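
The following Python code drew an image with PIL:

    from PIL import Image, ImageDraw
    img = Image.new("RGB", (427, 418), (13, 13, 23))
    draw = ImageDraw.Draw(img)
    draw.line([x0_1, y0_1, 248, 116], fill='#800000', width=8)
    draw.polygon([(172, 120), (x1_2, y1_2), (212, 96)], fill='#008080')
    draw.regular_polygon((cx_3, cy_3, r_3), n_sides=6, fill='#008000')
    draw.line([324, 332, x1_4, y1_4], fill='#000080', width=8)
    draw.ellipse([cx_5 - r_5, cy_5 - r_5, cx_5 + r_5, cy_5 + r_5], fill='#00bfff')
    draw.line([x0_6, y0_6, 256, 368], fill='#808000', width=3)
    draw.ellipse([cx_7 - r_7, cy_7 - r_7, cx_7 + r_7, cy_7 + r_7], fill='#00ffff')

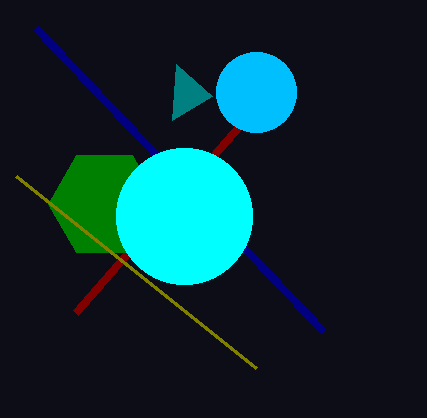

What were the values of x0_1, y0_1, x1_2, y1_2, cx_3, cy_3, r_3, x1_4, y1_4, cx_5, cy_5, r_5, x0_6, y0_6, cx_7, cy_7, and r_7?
x0_1 = 76; y0_1 = 312; x1_2 = 176; y1_2 = 64; cx_3 = 104; cy_3 = 204; r_3 = 56; x1_4 = 36; y1_4 = 28; cx_5 = 256; cy_5 = 92; r_5 = 40; x0_6 = 16; y0_6 = 176; cx_7 = 184; cy_7 = 216; r_7 = 68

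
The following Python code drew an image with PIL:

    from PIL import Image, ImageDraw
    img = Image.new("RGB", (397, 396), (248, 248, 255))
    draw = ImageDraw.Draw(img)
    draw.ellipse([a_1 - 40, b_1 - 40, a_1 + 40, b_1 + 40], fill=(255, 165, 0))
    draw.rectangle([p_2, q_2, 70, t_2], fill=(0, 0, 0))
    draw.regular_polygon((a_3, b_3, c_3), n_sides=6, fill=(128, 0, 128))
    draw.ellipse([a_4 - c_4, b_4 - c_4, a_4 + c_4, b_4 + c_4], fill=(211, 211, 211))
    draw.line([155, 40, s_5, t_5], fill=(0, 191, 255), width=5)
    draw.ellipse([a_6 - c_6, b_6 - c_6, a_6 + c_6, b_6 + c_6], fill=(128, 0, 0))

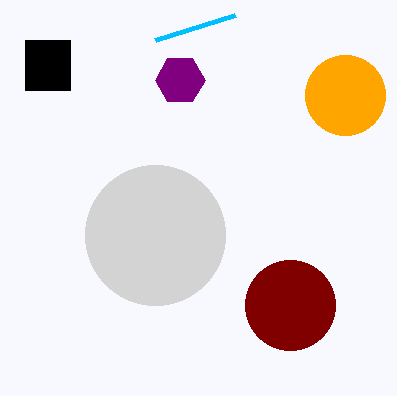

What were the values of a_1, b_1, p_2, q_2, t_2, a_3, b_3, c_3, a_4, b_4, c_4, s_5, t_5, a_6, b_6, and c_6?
a_1 = 345, b_1 = 95, p_2 = 25, q_2 = 40, t_2 = 90, a_3 = 180, b_3 = 80, c_3 = 25, a_4 = 155, b_4 = 235, c_4 = 70, s_5 = 235, t_5 = 15, a_6 = 290, b_6 = 305, c_6 = 45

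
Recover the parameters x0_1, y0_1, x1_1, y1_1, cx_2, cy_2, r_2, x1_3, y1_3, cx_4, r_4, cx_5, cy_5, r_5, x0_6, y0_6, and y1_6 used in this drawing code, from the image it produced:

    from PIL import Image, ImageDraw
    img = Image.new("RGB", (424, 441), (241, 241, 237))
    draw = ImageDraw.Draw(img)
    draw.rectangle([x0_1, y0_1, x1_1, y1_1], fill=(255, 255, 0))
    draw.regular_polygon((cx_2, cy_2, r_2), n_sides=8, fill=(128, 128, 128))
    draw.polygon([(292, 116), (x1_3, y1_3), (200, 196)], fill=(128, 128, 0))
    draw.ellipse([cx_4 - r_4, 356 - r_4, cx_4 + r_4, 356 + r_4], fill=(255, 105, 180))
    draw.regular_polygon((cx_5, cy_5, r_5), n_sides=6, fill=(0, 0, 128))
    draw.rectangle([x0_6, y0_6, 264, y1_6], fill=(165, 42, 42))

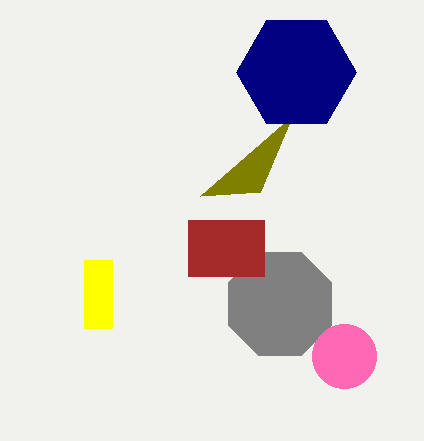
x0_1 = 84, y0_1 = 260, x1_1 = 112, y1_1 = 328, cx_2 = 280, cy_2 = 304, r_2 = 56, x1_3 = 260, y1_3 = 192, cx_4 = 344, r_4 = 32, cx_5 = 296, cy_5 = 72, r_5 = 60, x0_6 = 188, y0_6 = 220, y1_6 = 276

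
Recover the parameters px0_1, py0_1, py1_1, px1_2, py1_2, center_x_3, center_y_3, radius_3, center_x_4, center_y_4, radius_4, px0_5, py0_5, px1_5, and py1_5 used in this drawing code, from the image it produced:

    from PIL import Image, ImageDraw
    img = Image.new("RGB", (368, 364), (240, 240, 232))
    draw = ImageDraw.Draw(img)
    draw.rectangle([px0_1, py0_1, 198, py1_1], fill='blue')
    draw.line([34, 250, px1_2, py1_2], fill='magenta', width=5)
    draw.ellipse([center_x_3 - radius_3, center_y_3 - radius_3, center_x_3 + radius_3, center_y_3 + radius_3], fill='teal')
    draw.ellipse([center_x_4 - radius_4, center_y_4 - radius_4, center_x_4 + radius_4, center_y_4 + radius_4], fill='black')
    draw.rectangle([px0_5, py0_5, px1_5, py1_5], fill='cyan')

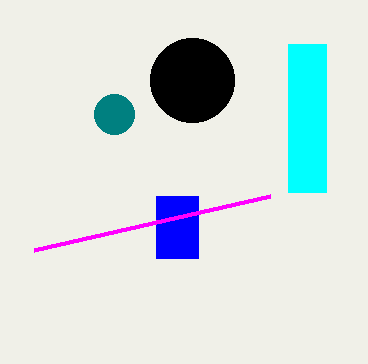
px0_1 = 156, py0_1 = 196, py1_1 = 258, px1_2 = 270, py1_2 = 196, center_x_3 = 114, center_y_3 = 114, radius_3 = 20, center_x_4 = 192, center_y_4 = 80, radius_4 = 42, px0_5 = 288, py0_5 = 44, px1_5 = 326, py1_5 = 192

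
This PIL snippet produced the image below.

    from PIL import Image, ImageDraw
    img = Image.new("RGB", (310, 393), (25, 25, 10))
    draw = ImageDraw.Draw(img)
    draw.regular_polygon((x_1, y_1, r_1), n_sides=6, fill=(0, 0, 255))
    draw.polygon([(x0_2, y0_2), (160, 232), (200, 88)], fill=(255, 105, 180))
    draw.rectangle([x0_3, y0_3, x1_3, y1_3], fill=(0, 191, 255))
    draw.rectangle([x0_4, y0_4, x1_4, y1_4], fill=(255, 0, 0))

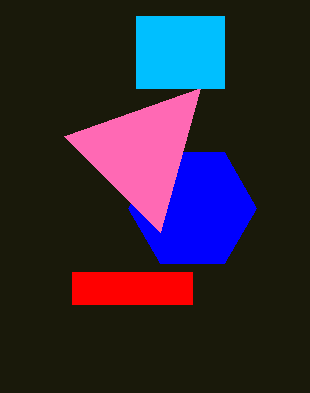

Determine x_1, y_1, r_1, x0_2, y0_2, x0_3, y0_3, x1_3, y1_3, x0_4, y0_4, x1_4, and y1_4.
x_1 = 192; y_1 = 208; r_1 = 64; x0_2 = 64; y0_2 = 136; x0_3 = 136; y0_3 = 16; x1_3 = 224; y1_3 = 88; x0_4 = 72; y0_4 = 272; x1_4 = 192; y1_4 = 304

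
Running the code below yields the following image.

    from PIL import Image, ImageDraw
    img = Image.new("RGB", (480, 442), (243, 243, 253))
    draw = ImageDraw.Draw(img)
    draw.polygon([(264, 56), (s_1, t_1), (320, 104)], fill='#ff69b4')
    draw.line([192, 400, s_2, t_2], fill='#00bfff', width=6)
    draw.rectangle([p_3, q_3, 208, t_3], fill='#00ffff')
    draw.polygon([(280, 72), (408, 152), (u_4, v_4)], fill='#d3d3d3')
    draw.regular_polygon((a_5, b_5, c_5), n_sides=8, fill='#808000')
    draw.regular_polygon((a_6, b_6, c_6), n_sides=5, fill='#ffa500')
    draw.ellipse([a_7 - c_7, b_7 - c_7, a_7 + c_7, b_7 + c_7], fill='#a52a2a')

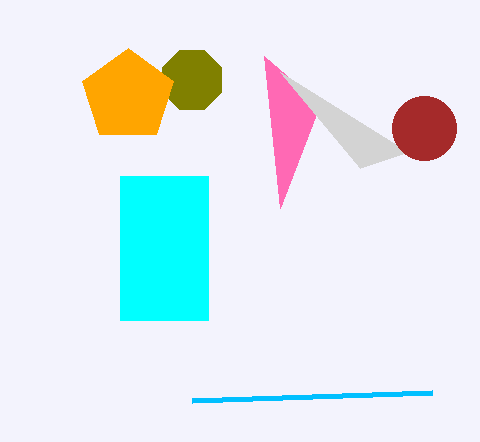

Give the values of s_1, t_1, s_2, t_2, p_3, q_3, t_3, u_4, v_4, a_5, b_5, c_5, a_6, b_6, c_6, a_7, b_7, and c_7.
s_1 = 280, t_1 = 208, s_2 = 432, t_2 = 392, p_3 = 120, q_3 = 176, t_3 = 320, u_4 = 360, v_4 = 168, a_5 = 192, b_5 = 80, c_5 = 32, a_6 = 128, b_6 = 96, c_6 = 48, a_7 = 424, b_7 = 128, c_7 = 32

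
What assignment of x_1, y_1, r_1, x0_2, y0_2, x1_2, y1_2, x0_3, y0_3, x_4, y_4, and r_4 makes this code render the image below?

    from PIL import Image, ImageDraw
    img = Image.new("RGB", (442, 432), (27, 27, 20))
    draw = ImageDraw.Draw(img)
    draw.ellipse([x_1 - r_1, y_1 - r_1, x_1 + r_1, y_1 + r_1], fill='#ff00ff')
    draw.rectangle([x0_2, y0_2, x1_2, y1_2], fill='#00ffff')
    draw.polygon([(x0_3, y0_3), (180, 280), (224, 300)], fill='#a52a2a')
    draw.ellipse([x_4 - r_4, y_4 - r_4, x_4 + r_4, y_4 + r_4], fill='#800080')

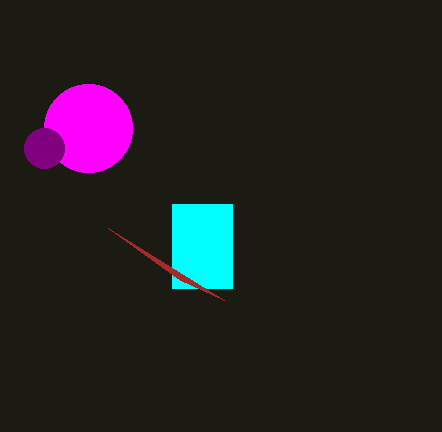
x_1 = 88, y_1 = 128, r_1 = 44, x0_2 = 172, y0_2 = 204, x1_2 = 232, y1_2 = 288, x0_3 = 108, y0_3 = 228, x_4 = 44, y_4 = 148, r_4 = 20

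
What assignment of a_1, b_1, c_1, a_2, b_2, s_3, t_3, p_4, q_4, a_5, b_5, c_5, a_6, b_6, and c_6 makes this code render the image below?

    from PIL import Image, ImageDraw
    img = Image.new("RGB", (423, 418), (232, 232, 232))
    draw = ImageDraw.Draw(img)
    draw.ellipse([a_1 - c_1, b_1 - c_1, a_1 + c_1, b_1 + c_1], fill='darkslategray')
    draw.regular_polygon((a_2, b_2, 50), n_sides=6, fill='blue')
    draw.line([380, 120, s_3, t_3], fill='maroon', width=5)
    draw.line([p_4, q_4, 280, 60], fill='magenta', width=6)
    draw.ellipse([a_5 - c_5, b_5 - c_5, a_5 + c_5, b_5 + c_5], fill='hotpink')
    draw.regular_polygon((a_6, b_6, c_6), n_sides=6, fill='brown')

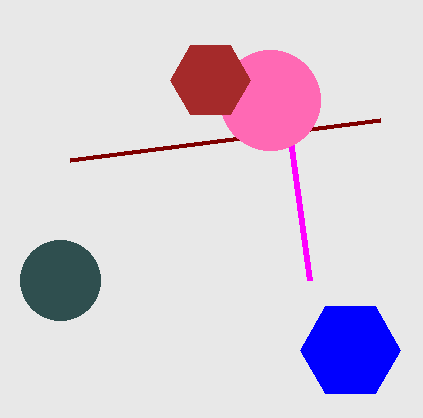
a_1 = 60; b_1 = 280; c_1 = 40; a_2 = 350; b_2 = 350; s_3 = 70; t_3 = 160; p_4 = 310; q_4 = 280; a_5 = 270; b_5 = 100; c_5 = 50; a_6 = 210; b_6 = 80; c_6 = 40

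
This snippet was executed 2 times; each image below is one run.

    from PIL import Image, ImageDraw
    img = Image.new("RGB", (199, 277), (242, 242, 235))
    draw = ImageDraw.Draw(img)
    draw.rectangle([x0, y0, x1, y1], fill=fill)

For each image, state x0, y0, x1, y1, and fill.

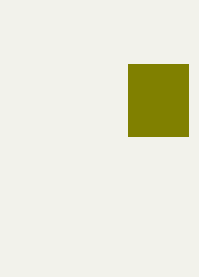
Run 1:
x0 = 128, y0 = 64, x1 = 188, y1 = 136, fill = 'olive'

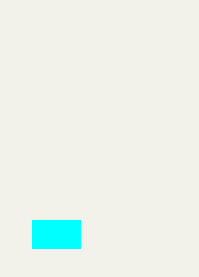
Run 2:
x0 = 32; y0 = 220; x1 = 80; y1 = 248; fill = 'cyan'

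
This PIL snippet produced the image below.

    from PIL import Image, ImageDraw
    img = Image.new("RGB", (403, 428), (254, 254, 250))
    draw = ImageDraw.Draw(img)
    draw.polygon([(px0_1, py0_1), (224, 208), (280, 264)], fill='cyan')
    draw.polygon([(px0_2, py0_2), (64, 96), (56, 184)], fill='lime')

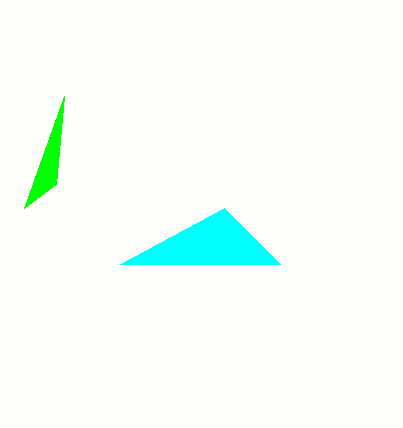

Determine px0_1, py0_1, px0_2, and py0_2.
px0_1 = 120, py0_1 = 264, px0_2 = 24, py0_2 = 208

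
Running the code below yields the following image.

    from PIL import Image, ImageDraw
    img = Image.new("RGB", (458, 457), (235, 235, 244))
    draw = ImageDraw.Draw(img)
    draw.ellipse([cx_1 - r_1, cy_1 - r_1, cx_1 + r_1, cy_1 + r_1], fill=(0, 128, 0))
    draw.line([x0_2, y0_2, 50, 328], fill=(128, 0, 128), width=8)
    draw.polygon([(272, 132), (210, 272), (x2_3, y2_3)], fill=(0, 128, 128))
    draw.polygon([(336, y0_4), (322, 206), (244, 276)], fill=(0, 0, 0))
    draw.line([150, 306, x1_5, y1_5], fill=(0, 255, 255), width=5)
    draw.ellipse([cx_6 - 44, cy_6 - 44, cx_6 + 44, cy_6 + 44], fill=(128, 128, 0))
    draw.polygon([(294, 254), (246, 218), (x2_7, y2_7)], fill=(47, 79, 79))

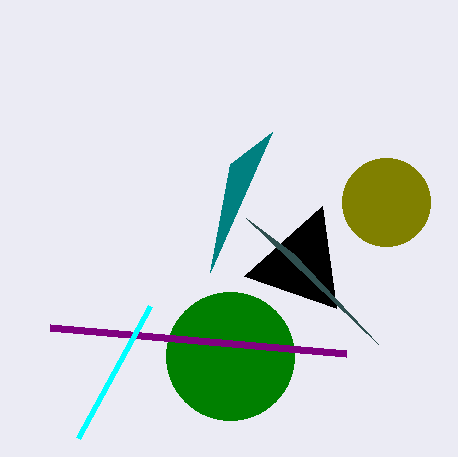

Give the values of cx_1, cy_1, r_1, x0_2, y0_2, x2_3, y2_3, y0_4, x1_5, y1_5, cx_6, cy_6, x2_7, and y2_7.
cx_1 = 230; cy_1 = 356; r_1 = 64; x0_2 = 346; y0_2 = 354; x2_3 = 230; y2_3 = 164; y0_4 = 308; x1_5 = 78; y1_5 = 438; cx_6 = 386; cy_6 = 202; x2_7 = 378; y2_7 = 344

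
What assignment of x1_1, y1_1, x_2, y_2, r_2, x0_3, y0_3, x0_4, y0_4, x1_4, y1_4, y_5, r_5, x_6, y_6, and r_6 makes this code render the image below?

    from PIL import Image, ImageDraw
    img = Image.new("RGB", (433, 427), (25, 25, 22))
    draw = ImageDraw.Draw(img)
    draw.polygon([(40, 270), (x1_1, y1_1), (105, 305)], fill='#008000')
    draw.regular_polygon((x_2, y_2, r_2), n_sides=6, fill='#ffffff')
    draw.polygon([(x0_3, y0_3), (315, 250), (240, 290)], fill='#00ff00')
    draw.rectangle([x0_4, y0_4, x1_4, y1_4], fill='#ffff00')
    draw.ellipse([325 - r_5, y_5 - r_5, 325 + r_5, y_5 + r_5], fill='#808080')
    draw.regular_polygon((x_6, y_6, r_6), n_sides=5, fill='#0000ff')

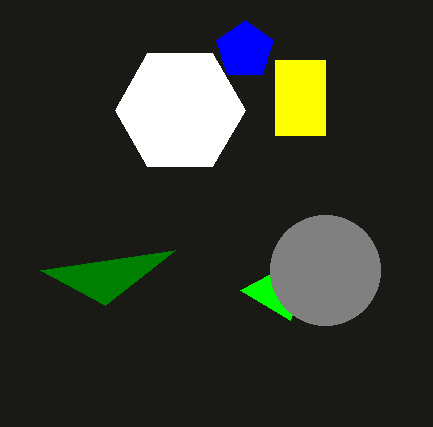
x1_1 = 175
y1_1 = 250
x_2 = 180
y_2 = 110
r_2 = 65
x0_3 = 290
y0_3 = 320
x0_4 = 275
y0_4 = 60
x1_4 = 325
y1_4 = 135
y_5 = 270
r_5 = 55
x_6 = 245
y_6 = 50
r_6 = 30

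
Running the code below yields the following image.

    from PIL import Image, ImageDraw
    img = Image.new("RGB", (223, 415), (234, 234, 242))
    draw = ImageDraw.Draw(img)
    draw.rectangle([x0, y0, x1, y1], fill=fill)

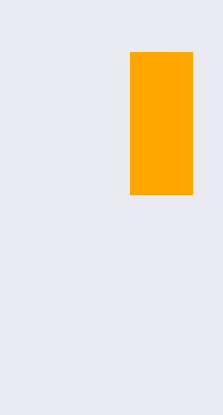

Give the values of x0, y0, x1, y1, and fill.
x0 = 130; y0 = 52; x1 = 192; y1 = 194; fill = 'orange'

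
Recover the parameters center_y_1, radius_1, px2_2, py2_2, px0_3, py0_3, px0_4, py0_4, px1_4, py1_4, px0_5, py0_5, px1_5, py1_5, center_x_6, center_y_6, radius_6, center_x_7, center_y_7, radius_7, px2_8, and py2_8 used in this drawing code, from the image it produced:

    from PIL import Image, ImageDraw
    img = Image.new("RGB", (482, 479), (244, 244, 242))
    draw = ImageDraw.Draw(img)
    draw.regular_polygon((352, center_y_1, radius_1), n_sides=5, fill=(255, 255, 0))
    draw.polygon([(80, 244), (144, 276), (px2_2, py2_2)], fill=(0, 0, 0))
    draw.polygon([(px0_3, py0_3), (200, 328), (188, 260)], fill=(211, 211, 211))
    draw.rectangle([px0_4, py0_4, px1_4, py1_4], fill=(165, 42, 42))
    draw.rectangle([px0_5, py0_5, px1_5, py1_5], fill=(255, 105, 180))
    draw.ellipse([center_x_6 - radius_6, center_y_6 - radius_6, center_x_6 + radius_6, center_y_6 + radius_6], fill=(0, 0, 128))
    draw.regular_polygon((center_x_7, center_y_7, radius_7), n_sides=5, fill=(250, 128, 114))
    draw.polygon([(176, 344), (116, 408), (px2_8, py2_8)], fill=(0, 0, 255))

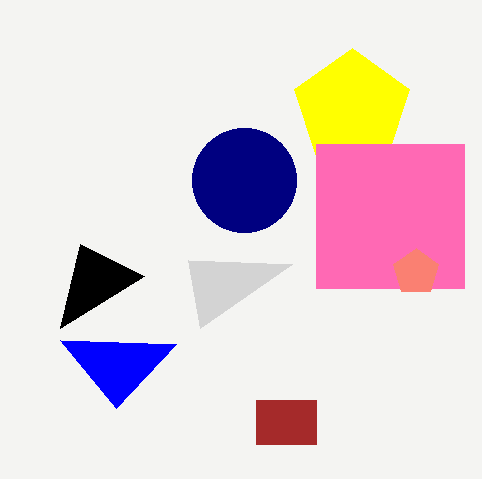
center_y_1 = 108, radius_1 = 60, px2_2 = 60, py2_2 = 328, px0_3 = 292, py0_3 = 264, px0_4 = 256, py0_4 = 400, px1_4 = 316, py1_4 = 444, px0_5 = 316, py0_5 = 144, px1_5 = 464, py1_5 = 288, center_x_6 = 244, center_y_6 = 180, radius_6 = 52, center_x_7 = 416, center_y_7 = 272, radius_7 = 24, px2_8 = 60, py2_8 = 340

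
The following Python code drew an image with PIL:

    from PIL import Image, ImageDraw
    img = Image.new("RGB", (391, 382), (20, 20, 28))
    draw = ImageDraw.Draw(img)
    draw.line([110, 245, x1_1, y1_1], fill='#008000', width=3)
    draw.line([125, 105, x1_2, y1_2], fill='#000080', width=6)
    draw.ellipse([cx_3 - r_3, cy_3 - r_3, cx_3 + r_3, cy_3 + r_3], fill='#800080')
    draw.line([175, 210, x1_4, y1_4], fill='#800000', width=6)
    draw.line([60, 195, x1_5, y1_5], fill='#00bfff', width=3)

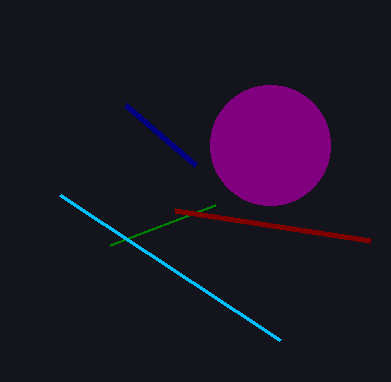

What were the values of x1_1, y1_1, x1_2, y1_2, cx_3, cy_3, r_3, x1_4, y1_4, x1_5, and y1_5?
x1_1 = 215
y1_1 = 205
x1_2 = 195
y1_2 = 165
cx_3 = 270
cy_3 = 145
r_3 = 60
x1_4 = 370
y1_4 = 240
x1_5 = 280
y1_5 = 340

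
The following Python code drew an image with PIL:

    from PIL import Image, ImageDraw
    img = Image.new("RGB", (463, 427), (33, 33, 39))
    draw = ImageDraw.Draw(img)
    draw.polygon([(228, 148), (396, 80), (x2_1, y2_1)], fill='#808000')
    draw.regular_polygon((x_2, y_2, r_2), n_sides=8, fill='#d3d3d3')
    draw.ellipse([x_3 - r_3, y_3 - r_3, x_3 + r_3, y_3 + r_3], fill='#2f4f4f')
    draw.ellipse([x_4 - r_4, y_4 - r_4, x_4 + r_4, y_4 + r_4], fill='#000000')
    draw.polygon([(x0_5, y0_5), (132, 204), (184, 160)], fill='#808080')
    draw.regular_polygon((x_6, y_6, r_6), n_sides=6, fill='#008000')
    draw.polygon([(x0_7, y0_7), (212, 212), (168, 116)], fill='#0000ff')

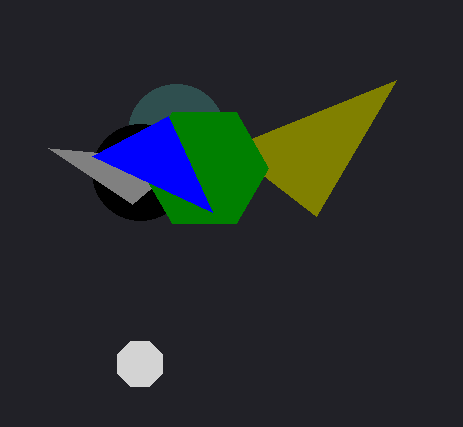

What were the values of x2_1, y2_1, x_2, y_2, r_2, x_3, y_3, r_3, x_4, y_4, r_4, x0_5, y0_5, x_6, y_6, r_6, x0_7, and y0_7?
x2_1 = 316
y2_1 = 216
x_2 = 140
y_2 = 364
r_2 = 24
x_3 = 176
y_3 = 132
r_3 = 48
x_4 = 140
y_4 = 172
r_4 = 48
x0_5 = 48
y0_5 = 148
x_6 = 204
y_6 = 168
r_6 = 64
x0_7 = 92
y0_7 = 156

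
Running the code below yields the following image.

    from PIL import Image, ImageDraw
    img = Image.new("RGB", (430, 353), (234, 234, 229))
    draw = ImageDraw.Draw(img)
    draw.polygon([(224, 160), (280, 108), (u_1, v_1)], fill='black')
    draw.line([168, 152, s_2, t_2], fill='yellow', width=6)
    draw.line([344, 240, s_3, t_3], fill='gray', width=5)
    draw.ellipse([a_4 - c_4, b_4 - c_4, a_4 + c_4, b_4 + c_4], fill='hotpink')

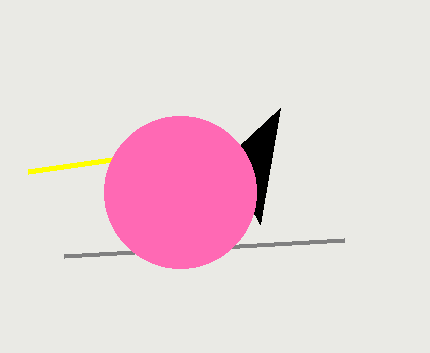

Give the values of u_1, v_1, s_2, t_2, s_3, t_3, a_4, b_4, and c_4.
u_1 = 260
v_1 = 224
s_2 = 28
t_2 = 172
s_3 = 64
t_3 = 256
a_4 = 180
b_4 = 192
c_4 = 76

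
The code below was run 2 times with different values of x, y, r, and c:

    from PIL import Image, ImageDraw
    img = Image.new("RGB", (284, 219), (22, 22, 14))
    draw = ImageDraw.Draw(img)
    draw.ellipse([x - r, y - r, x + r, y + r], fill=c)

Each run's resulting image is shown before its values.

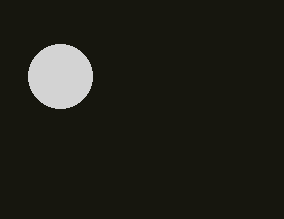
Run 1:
x = 60
y = 76
r = 32
c = 'lightgray'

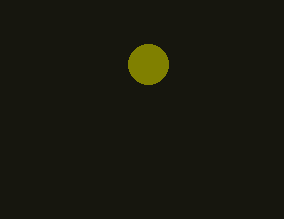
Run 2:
x = 148; y = 64; r = 20; c = 'olive'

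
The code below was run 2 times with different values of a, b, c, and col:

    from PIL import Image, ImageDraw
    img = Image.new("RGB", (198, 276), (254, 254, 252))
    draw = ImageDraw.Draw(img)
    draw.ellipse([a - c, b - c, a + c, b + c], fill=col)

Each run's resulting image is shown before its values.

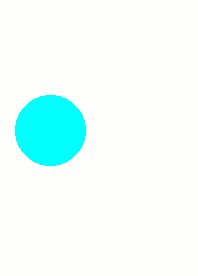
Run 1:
a = 50; b = 130; c = 35; col = 'cyan'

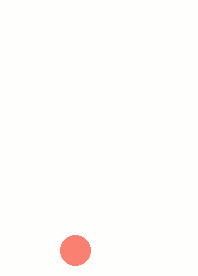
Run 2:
a = 75
b = 250
c = 15
col = 'salmon'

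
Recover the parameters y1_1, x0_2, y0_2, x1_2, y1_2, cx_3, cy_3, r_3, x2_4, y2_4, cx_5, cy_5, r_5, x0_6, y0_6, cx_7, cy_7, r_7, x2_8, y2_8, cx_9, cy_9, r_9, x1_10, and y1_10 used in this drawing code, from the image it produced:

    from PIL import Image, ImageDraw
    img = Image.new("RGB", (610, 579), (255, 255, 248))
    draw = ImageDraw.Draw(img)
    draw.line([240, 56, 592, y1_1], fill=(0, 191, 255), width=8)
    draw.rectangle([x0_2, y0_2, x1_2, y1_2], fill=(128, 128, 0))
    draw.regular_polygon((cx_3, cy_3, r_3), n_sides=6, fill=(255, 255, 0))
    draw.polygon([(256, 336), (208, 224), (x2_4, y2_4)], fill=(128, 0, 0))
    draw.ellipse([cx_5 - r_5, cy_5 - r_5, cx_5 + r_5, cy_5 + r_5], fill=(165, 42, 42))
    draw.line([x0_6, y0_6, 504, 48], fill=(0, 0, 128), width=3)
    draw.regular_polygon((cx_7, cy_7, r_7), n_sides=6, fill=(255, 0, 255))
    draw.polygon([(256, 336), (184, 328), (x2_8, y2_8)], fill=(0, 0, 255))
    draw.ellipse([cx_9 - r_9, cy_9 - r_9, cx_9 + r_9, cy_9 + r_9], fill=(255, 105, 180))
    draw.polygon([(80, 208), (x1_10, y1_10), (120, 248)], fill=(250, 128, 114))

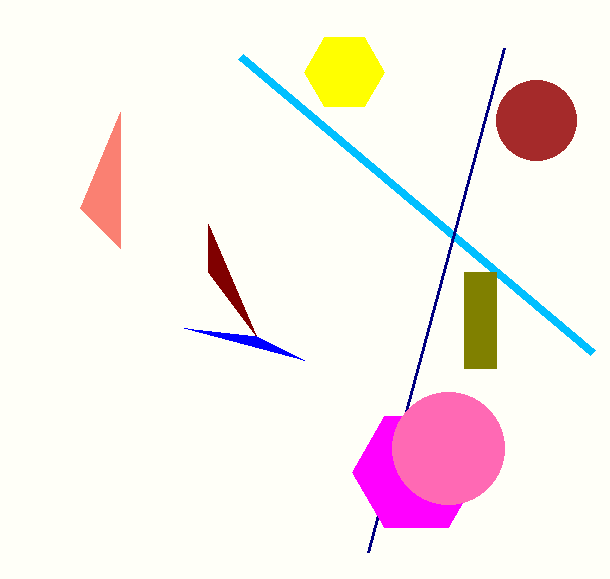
y1_1 = 352
x0_2 = 464
y0_2 = 272
x1_2 = 496
y1_2 = 368
cx_3 = 344
cy_3 = 72
r_3 = 40
x2_4 = 208
y2_4 = 272
cx_5 = 536
cy_5 = 120
r_5 = 40
x0_6 = 368
y0_6 = 552
cx_7 = 416
cy_7 = 472
r_7 = 64
x2_8 = 304
y2_8 = 360
cx_9 = 448
cy_9 = 448
r_9 = 56
x1_10 = 120
y1_10 = 112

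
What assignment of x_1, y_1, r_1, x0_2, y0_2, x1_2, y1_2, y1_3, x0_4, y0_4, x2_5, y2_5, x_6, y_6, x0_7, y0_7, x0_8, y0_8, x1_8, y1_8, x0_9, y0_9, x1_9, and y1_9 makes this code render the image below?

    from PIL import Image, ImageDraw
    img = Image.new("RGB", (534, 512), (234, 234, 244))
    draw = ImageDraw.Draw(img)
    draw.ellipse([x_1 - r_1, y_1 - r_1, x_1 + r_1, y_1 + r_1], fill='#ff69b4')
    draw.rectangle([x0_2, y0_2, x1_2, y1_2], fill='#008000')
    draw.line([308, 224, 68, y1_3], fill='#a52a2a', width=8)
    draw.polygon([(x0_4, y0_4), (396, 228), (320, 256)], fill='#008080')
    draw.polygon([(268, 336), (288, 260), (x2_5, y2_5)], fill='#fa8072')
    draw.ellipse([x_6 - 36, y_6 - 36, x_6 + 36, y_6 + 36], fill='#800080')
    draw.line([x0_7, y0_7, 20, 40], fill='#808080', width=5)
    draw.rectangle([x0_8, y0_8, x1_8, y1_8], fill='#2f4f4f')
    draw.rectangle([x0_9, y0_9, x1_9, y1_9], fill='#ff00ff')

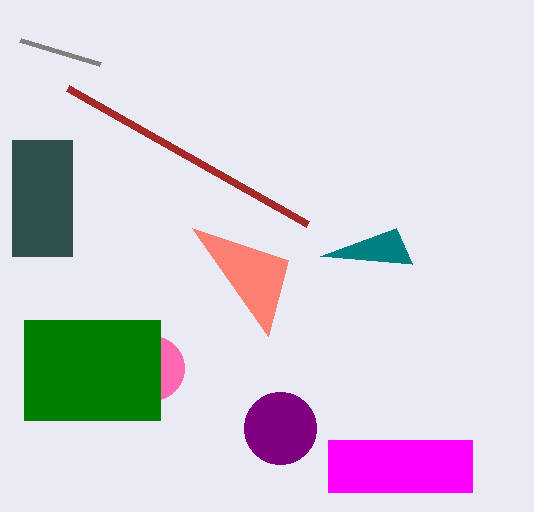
x_1 = 152, y_1 = 368, r_1 = 32, x0_2 = 24, y0_2 = 320, x1_2 = 160, y1_2 = 420, y1_3 = 88, x0_4 = 412, y0_4 = 264, x2_5 = 192, y2_5 = 228, x_6 = 280, y_6 = 428, x0_7 = 100, y0_7 = 64, x0_8 = 12, y0_8 = 140, x1_8 = 72, y1_8 = 256, x0_9 = 328, y0_9 = 440, x1_9 = 472, y1_9 = 492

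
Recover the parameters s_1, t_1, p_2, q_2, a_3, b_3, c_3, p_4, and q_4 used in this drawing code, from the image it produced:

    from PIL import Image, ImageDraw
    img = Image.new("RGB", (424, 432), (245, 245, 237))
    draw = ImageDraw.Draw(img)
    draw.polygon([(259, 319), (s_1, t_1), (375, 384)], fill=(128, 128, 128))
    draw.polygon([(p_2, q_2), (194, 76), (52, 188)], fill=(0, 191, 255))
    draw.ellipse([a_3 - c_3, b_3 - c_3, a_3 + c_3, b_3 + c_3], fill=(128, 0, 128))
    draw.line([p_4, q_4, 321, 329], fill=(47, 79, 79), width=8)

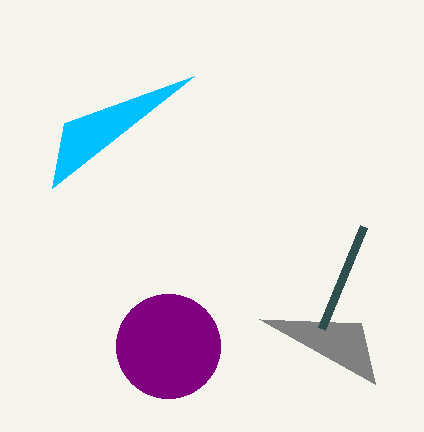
s_1 = 361
t_1 = 323
p_2 = 64
q_2 = 123
a_3 = 168
b_3 = 346
c_3 = 52
p_4 = 363
q_4 = 227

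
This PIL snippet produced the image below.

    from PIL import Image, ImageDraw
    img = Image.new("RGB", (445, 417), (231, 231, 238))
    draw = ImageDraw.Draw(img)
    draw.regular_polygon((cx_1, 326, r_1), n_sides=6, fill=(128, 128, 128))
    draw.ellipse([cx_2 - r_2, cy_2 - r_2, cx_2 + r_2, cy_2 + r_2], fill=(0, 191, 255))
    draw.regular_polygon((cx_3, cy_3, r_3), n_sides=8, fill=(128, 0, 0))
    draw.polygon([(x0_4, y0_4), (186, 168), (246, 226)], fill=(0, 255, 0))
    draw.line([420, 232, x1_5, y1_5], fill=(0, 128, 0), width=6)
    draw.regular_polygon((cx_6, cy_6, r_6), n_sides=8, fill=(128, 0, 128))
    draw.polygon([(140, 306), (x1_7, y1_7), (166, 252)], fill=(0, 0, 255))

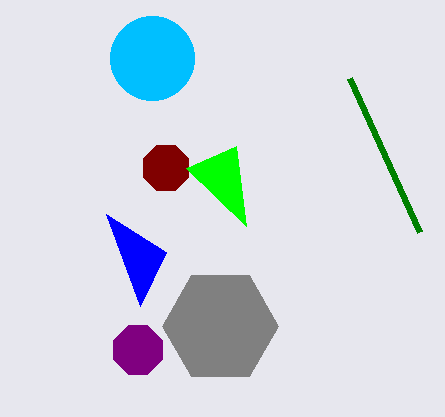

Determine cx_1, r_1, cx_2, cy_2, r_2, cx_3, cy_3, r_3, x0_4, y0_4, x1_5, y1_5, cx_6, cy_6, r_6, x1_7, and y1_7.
cx_1 = 220; r_1 = 58; cx_2 = 152; cy_2 = 58; r_2 = 42; cx_3 = 166; cy_3 = 168; r_3 = 24; x0_4 = 236; y0_4 = 146; x1_5 = 350; y1_5 = 78; cx_6 = 138; cy_6 = 350; r_6 = 26; x1_7 = 106; y1_7 = 214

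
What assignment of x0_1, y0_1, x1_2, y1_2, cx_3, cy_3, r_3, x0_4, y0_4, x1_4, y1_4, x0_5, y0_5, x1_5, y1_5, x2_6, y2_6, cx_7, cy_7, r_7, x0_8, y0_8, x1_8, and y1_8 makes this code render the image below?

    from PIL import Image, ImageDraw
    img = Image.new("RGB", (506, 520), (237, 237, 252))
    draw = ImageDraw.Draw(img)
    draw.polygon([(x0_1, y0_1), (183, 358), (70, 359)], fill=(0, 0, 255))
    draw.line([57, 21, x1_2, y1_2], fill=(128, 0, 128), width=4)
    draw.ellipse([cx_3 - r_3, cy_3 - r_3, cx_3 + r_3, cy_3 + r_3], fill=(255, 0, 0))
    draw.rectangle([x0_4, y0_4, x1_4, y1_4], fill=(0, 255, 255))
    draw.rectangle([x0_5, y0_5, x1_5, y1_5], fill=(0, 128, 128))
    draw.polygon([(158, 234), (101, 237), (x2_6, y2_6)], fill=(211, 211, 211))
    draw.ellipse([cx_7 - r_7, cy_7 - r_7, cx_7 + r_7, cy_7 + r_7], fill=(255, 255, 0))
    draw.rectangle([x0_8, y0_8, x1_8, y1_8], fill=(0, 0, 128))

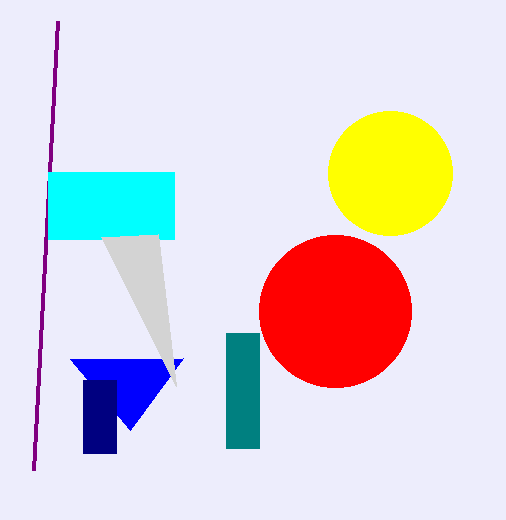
x0_1 = 130, y0_1 = 430, x1_2 = 33, y1_2 = 470, cx_3 = 335, cy_3 = 311, r_3 = 76, x0_4 = 48, y0_4 = 172, x1_4 = 174, y1_4 = 239, x0_5 = 226, y0_5 = 333, x1_5 = 259, y1_5 = 448, x2_6 = 176, y2_6 = 386, cx_7 = 390, cy_7 = 173, r_7 = 62, x0_8 = 83, y0_8 = 380, x1_8 = 116, y1_8 = 453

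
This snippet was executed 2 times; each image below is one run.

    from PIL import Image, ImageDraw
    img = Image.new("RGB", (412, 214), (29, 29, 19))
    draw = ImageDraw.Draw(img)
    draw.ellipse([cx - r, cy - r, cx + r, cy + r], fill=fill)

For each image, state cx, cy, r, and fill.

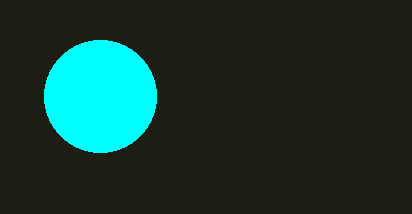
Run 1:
cx = 100
cy = 96
r = 56
fill = 'cyan'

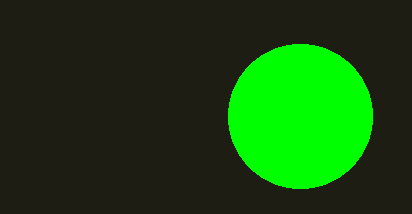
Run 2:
cx = 300
cy = 116
r = 72
fill = 'lime'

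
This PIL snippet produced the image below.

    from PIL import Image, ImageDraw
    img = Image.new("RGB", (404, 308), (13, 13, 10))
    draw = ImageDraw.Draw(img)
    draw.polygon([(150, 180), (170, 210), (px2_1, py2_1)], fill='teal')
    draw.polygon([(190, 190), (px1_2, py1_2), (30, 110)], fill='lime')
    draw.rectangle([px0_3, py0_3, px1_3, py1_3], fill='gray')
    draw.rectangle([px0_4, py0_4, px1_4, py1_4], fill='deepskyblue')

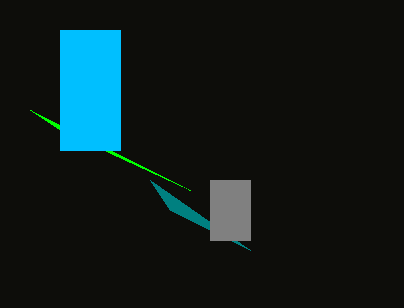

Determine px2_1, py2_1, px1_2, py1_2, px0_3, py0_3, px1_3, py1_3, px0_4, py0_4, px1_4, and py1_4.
px2_1 = 250
py2_1 = 250
px1_2 = 60
py1_2 = 130
px0_3 = 210
py0_3 = 180
px1_3 = 250
py1_3 = 240
px0_4 = 60
py0_4 = 30
px1_4 = 120
py1_4 = 150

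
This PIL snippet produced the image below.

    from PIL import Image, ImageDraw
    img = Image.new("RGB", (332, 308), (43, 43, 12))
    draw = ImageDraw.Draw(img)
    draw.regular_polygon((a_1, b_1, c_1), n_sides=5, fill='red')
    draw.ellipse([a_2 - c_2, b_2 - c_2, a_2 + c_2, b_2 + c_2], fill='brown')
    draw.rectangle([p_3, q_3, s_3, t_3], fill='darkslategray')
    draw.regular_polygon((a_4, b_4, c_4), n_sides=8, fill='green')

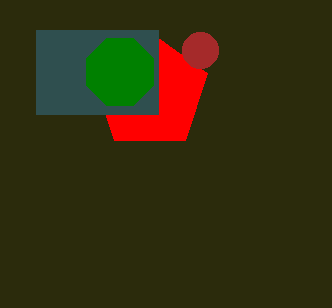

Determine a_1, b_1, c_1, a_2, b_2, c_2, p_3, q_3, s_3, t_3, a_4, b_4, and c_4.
a_1 = 150; b_1 = 92; c_1 = 60; a_2 = 200; b_2 = 50; c_2 = 18; p_3 = 36; q_3 = 30; s_3 = 158; t_3 = 114; a_4 = 120; b_4 = 72; c_4 = 36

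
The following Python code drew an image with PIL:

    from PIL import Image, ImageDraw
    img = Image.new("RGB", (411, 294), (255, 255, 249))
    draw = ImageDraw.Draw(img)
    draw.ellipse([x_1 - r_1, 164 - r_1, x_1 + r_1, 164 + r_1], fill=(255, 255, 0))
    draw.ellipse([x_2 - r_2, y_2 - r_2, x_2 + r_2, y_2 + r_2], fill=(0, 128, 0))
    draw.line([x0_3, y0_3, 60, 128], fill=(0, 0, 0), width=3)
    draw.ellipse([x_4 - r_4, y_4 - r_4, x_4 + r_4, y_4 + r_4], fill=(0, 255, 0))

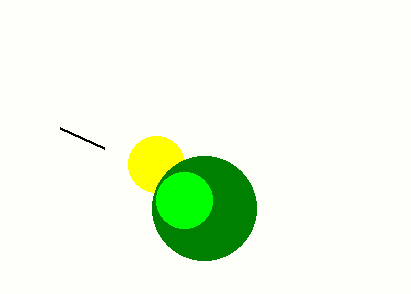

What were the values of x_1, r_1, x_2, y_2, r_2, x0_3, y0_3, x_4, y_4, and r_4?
x_1 = 156
r_1 = 28
x_2 = 204
y_2 = 208
r_2 = 52
x0_3 = 104
y0_3 = 148
x_4 = 184
y_4 = 200
r_4 = 28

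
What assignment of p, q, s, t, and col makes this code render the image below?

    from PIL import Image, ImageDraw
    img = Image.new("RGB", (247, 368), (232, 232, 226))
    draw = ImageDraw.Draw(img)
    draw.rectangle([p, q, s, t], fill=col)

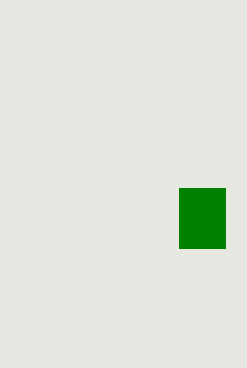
p = 179, q = 188, s = 225, t = 248, col = 'green'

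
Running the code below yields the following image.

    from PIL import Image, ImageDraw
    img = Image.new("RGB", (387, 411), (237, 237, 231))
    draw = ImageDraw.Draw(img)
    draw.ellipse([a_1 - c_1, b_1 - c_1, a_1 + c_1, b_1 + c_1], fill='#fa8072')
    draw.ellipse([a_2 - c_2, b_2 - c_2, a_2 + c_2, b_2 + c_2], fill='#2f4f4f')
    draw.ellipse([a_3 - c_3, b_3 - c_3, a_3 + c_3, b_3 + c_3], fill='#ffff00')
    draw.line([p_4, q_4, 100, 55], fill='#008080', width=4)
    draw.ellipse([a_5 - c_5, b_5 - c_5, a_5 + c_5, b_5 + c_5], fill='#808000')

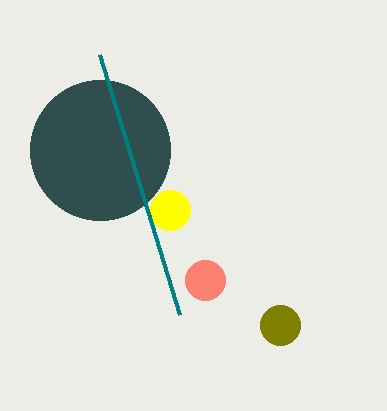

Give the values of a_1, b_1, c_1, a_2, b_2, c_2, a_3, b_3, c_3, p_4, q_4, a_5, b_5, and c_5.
a_1 = 205
b_1 = 280
c_1 = 20
a_2 = 100
b_2 = 150
c_2 = 70
a_3 = 170
b_3 = 210
c_3 = 20
p_4 = 180
q_4 = 315
a_5 = 280
b_5 = 325
c_5 = 20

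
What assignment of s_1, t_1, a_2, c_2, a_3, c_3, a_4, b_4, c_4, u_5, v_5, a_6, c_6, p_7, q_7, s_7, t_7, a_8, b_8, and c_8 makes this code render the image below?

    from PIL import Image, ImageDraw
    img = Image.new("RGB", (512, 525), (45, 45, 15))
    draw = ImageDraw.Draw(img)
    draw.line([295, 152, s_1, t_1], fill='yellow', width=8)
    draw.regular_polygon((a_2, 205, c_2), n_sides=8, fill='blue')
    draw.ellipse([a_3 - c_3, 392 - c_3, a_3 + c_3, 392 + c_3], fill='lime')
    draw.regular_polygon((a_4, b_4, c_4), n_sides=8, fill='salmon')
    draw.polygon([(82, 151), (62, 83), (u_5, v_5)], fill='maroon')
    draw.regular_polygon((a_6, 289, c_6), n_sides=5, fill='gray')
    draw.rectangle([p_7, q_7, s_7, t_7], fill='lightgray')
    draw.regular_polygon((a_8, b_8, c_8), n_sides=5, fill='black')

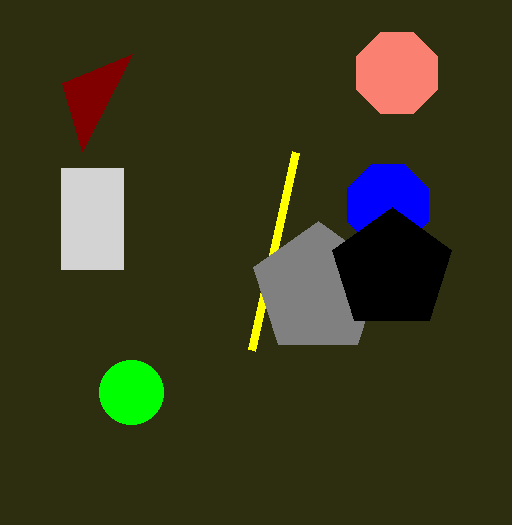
s_1 = 251; t_1 = 350; a_2 = 388; c_2 = 44; a_3 = 131; c_3 = 32; a_4 = 397; b_4 = 73; c_4 = 44; u_5 = 132; v_5 = 54; a_6 = 318; c_6 = 68; p_7 = 61; q_7 = 168; s_7 = 123; t_7 = 269; a_8 = 392; b_8 = 270; c_8 = 63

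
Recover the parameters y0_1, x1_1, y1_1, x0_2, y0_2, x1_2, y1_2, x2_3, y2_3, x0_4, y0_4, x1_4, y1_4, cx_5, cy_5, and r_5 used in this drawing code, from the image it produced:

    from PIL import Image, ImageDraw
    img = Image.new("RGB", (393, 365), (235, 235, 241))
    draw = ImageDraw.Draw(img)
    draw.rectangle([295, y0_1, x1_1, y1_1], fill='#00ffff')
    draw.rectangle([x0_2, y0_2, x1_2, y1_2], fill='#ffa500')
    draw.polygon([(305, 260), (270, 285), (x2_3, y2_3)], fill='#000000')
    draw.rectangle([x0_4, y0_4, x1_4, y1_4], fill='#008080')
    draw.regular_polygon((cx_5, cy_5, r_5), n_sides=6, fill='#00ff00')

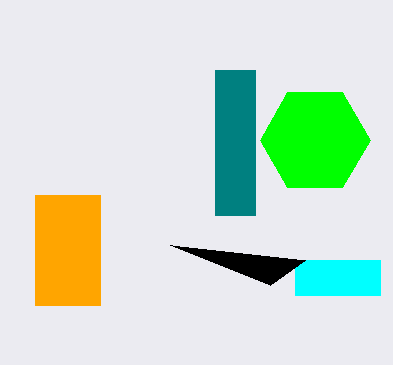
y0_1 = 260
x1_1 = 380
y1_1 = 295
x0_2 = 35
y0_2 = 195
x1_2 = 100
y1_2 = 305
x2_3 = 170
y2_3 = 245
x0_4 = 215
y0_4 = 70
x1_4 = 255
y1_4 = 215
cx_5 = 315
cy_5 = 140
r_5 = 55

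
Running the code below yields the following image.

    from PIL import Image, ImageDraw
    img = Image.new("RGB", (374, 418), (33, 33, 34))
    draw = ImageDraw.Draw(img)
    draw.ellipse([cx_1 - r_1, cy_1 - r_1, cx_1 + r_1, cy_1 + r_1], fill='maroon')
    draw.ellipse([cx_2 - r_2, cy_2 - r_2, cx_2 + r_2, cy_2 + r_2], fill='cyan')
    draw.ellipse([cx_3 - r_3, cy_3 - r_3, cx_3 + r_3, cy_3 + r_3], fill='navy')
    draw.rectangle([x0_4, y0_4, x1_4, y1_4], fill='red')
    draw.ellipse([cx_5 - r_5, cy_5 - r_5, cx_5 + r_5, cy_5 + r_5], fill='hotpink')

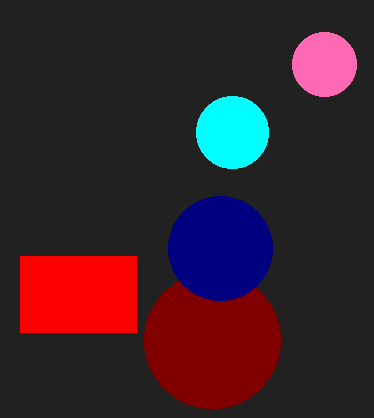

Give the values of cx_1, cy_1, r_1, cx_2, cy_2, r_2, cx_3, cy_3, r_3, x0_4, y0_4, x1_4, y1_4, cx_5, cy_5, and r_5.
cx_1 = 212; cy_1 = 340; r_1 = 68; cx_2 = 232; cy_2 = 132; r_2 = 36; cx_3 = 220; cy_3 = 248; r_3 = 52; x0_4 = 20; y0_4 = 256; x1_4 = 136; y1_4 = 332; cx_5 = 324; cy_5 = 64; r_5 = 32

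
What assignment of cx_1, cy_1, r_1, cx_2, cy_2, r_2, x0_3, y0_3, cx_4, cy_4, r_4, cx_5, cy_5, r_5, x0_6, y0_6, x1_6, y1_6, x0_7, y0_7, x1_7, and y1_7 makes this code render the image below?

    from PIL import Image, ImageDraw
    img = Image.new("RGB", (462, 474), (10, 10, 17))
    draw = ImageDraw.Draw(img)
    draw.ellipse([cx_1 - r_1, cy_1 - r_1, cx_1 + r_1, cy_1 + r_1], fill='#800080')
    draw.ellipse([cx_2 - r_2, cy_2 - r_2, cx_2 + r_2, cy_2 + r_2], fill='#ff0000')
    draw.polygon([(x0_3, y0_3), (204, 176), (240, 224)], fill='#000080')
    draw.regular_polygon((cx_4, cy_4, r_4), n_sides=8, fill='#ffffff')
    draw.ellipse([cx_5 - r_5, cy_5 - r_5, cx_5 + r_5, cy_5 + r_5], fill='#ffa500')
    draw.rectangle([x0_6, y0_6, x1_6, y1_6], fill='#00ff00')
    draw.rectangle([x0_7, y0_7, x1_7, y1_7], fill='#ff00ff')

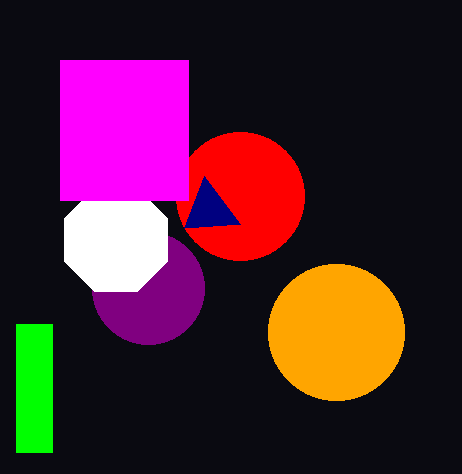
cx_1 = 148
cy_1 = 288
r_1 = 56
cx_2 = 240
cy_2 = 196
r_2 = 64
x0_3 = 184
y0_3 = 228
cx_4 = 116
cy_4 = 240
r_4 = 56
cx_5 = 336
cy_5 = 332
r_5 = 68
x0_6 = 16
y0_6 = 324
x1_6 = 52
y1_6 = 452
x0_7 = 60
y0_7 = 60
x1_7 = 188
y1_7 = 200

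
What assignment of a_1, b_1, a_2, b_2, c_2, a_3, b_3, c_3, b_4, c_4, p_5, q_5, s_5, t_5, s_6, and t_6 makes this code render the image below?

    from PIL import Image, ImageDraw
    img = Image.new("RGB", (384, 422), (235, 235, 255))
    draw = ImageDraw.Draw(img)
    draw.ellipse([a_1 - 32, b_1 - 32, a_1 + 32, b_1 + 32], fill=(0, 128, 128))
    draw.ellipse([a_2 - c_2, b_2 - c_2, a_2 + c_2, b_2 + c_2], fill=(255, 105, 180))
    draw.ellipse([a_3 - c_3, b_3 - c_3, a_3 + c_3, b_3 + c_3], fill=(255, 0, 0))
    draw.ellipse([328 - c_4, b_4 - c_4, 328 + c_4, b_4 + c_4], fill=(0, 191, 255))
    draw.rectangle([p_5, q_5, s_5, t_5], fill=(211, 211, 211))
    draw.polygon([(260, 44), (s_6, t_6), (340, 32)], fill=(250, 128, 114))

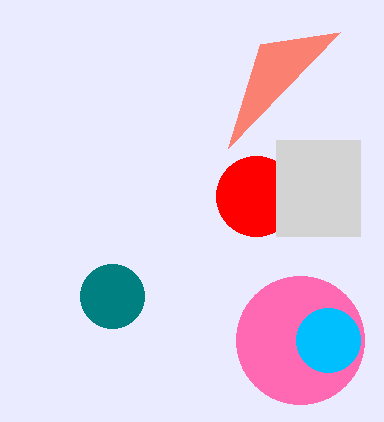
a_1 = 112
b_1 = 296
a_2 = 300
b_2 = 340
c_2 = 64
a_3 = 256
b_3 = 196
c_3 = 40
b_4 = 340
c_4 = 32
p_5 = 276
q_5 = 140
s_5 = 360
t_5 = 236
s_6 = 228
t_6 = 148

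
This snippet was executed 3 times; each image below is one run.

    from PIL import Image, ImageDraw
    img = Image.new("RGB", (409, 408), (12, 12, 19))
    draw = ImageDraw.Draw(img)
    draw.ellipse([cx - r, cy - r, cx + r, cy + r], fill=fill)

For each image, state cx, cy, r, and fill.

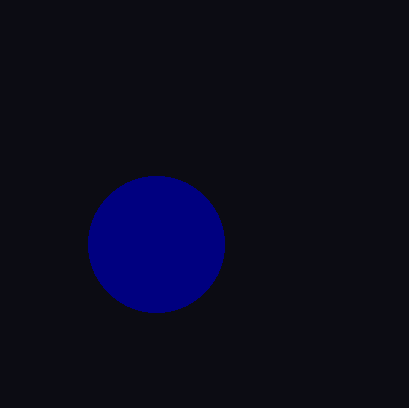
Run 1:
cx = 156, cy = 244, r = 68, fill = 'navy'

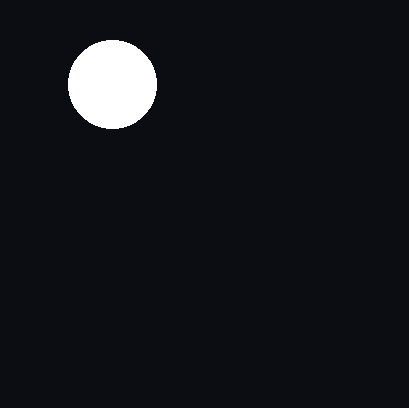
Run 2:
cx = 112, cy = 84, r = 44, fill = 'white'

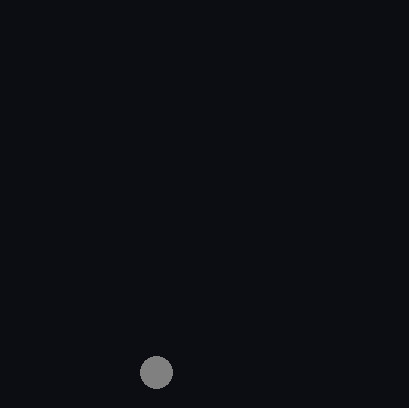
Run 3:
cx = 156
cy = 372
r = 16
fill = 'gray'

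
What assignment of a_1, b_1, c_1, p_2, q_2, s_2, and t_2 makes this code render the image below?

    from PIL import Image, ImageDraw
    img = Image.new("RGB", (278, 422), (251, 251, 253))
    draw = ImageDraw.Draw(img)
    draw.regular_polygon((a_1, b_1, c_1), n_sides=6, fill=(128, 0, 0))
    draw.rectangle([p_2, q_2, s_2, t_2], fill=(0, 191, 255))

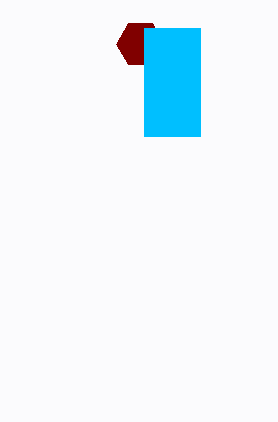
a_1 = 140; b_1 = 44; c_1 = 24; p_2 = 144; q_2 = 28; s_2 = 200; t_2 = 136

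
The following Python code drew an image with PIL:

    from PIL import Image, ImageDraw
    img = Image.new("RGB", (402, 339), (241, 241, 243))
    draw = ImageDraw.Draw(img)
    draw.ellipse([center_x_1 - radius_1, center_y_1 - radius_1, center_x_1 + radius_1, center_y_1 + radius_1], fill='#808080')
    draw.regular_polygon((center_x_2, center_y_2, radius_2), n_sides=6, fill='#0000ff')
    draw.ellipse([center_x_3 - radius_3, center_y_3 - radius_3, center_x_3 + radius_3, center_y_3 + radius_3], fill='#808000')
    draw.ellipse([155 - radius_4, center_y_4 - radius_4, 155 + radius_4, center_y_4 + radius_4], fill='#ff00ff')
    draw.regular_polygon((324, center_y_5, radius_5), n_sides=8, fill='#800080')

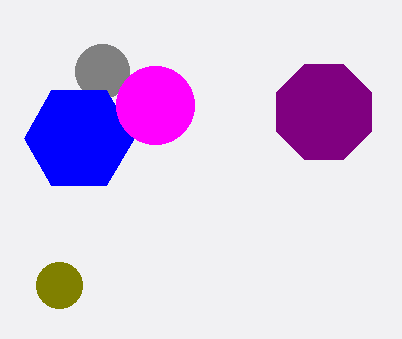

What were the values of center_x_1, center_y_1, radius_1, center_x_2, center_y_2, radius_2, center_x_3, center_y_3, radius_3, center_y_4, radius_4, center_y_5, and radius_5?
center_x_1 = 102, center_y_1 = 71, radius_1 = 27, center_x_2 = 79, center_y_2 = 138, radius_2 = 55, center_x_3 = 59, center_y_3 = 285, radius_3 = 23, center_y_4 = 105, radius_4 = 39, center_y_5 = 112, radius_5 = 51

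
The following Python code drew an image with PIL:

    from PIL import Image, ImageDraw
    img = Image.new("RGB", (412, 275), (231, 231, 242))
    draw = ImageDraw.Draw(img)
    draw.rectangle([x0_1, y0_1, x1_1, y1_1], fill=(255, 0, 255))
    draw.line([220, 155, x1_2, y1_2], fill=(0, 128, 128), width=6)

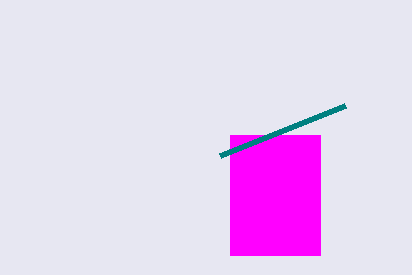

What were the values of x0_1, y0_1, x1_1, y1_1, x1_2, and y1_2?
x0_1 = 230, y0_1 = 135, x1_1 = 320, y1_1 = 255, x1_2 = 345, y1_2 = 105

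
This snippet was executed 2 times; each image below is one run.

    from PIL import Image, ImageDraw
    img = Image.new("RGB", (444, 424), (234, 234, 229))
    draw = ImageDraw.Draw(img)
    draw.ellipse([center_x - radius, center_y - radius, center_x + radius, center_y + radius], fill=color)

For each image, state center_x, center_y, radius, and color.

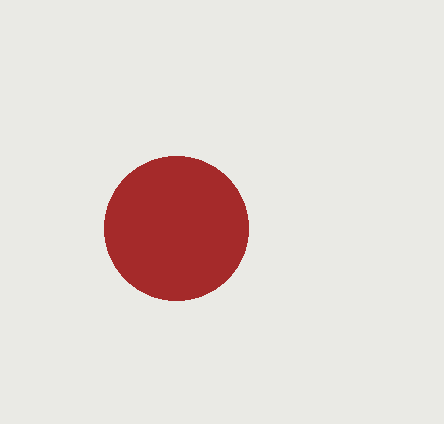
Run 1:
center_x = 176; center_y = 228; radius = 72; color = 'brown'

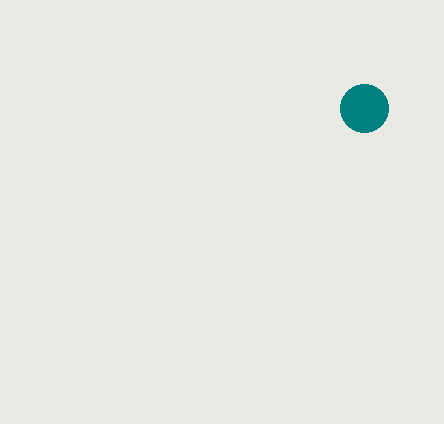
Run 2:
center_x = 364; center_y = 108; radius = 24; color = 'teal'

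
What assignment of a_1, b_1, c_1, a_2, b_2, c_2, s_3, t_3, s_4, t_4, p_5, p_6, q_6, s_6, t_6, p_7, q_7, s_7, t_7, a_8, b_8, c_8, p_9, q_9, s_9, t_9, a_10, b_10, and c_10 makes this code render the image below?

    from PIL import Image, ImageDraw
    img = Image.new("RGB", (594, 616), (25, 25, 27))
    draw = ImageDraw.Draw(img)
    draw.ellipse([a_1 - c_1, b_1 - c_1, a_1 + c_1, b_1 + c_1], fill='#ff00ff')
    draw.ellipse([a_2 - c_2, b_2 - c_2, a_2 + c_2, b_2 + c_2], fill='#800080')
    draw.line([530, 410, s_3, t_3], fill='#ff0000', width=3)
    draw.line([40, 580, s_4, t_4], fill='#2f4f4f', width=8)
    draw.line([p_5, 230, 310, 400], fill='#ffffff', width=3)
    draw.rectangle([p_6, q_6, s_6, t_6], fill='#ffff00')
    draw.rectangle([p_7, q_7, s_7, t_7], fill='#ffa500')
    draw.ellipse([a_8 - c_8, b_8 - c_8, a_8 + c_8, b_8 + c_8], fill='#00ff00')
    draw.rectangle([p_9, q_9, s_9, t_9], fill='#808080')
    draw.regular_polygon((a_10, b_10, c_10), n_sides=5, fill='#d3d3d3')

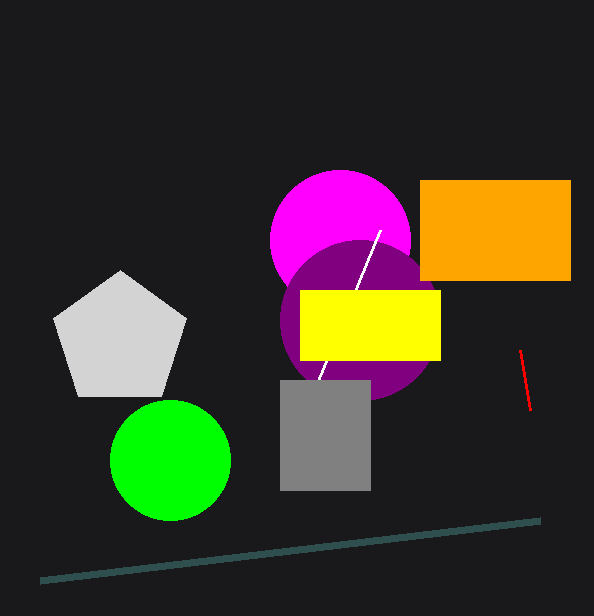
a_1 = 340
b_1 = 240
c_1 = 70
a_2 = 360
b_2 = 320
c_2 = 80
s_3 = 520
t_3 = 350
s_4 = 540
t_4 = 520
p_5 = 380
p_6 = 300
q_6 = 290
s_6 = 440
t_6 = 360
p_7 = 420
q_7 = 180
s_7 = 570
t_7 = 280
a_8 = 170
b_8 = 460
c_8 = 60
p_9 = 280
q_9 = 380
s_9 = 370
t_9 = 490
a_10 = 120
b_10 = 340
c_10 = 70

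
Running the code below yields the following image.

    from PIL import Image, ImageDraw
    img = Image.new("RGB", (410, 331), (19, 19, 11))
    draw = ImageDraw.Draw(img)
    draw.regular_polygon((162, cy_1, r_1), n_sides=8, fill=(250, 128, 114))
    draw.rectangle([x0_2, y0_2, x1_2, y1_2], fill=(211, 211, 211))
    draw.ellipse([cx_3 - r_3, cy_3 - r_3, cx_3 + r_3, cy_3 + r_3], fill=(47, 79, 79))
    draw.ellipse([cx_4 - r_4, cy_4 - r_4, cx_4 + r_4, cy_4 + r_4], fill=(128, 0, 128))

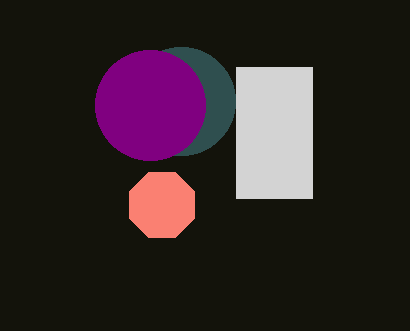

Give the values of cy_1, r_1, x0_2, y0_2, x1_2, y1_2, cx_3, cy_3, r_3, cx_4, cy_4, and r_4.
cy_1 = 205
r_1 = 35
x0_2 = 236
y0_2 = 67
x1_2 = 312
y1_2 = 198
cx_3 = 181
cy_3 = 101
r_3 = 54
cx_4 = 150
cy_4 = 105
r_4 = 55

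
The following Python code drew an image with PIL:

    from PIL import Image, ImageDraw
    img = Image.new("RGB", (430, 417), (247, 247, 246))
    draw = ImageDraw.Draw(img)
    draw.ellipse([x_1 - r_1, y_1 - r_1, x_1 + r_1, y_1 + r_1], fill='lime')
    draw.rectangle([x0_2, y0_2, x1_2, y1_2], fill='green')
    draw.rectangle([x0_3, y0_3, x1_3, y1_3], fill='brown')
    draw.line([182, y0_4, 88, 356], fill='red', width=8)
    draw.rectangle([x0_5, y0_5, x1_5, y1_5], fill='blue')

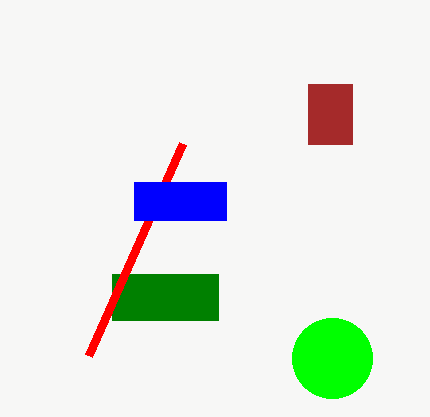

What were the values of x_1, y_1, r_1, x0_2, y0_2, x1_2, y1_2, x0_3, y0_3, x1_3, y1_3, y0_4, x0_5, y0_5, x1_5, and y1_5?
x_1 = 332
y_1 = 358
r_1 = 40
x0_2 = 112
y0_2 = 274
x1_2 = 218
y1_2 = 320
x0_3 = 308
y0_3 = 84
x1_3 = 352
y1_3 = 144
y0_4 = 144
x0_5 = 134
y0_5 = 182
x1_5 = 226
y1_5 = 220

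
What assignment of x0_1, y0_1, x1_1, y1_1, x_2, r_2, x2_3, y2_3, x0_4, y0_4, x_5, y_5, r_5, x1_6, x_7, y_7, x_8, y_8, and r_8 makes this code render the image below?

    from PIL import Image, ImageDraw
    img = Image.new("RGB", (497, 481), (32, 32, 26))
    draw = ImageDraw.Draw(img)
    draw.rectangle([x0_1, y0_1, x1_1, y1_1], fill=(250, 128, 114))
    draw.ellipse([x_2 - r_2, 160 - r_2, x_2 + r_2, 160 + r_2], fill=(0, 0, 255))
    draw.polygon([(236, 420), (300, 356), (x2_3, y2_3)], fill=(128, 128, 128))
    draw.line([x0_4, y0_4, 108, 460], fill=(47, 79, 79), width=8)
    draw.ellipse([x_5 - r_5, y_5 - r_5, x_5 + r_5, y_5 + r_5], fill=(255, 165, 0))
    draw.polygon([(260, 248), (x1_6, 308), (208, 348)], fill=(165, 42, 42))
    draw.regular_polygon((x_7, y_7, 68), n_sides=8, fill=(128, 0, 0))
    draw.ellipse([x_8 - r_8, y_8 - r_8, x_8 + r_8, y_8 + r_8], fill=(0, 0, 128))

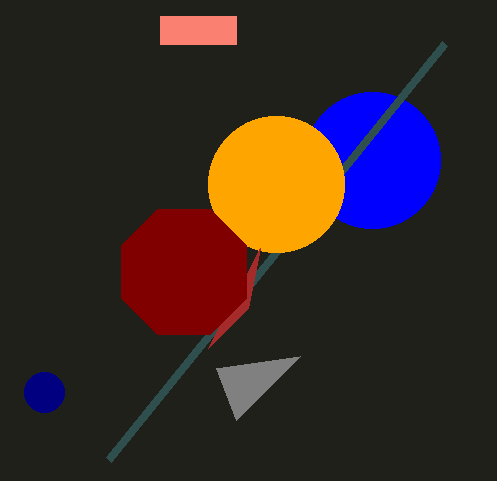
x0_1 = 160
y0_1 = 16
x1_1 = 236
y1_1 = 44
x_2 = 372
r_2 = 68
x2_3 = 216
y2_3 = 368
x0_4 = 444
y0_4 = 44
x_5 = 276
y_5 = 184
r_5 = 68
x1_6 = 248
x_7 = 184
y_7 = 272
x_8 = 44
y_8 = 392
r_8 = 20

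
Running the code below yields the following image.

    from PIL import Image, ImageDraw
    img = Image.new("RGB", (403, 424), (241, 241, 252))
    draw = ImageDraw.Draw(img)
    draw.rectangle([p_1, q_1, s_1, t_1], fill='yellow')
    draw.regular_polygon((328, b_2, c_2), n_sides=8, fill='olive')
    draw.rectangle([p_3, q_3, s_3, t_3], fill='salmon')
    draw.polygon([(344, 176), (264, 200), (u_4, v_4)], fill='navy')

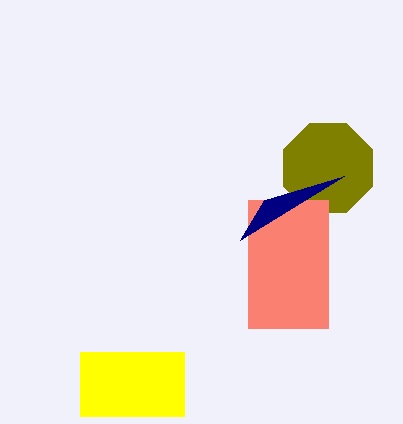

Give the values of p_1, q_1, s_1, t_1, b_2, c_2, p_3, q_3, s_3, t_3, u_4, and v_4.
p_1 = 80; q_1 = 352; s_1 = 184; t_1 = 416; b_2 = 168; c_2 = 48; p_3 = 248; q_3 = 200; s_3 = 328; t_3 = 328; u_4 = 240; v_4 = 240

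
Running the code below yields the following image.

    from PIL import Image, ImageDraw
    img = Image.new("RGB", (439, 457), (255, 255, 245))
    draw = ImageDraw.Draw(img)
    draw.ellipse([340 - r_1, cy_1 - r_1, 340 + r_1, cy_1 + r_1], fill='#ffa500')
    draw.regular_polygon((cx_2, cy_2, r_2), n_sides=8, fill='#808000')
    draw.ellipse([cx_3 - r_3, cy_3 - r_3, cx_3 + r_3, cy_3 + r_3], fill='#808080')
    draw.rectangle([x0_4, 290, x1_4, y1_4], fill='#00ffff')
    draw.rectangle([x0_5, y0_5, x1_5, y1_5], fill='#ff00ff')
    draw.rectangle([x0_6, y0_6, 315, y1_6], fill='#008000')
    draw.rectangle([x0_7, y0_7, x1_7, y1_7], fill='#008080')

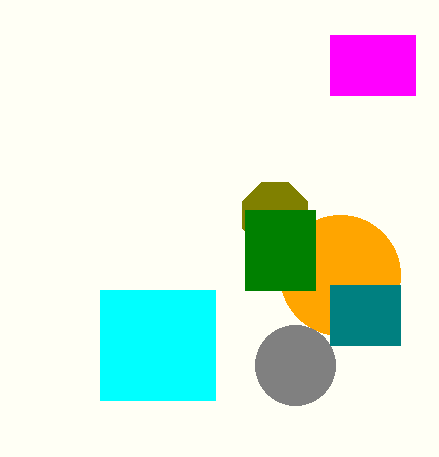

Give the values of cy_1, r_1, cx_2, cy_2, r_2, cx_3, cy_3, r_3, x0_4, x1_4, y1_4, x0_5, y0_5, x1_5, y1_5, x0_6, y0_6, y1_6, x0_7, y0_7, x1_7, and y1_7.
cy_1 = 275, r_1 = 60, cx_2 = 275, cy_2 = 215, r_2 = 35, cx_3 = 295, cy_3 = 365, r_3 = 40, x0_4 = 100, x1_4 = 215, y1_4 = 400, x0_5 = 330, y0_5 = 35, x1_5 = 415, y1_5 = 95, x0_6 = 245, y0_6 = 210, y1_6 = 290, x0_7 = 330, y0_7 = 285, x1_7 = 400, y1_7 = 345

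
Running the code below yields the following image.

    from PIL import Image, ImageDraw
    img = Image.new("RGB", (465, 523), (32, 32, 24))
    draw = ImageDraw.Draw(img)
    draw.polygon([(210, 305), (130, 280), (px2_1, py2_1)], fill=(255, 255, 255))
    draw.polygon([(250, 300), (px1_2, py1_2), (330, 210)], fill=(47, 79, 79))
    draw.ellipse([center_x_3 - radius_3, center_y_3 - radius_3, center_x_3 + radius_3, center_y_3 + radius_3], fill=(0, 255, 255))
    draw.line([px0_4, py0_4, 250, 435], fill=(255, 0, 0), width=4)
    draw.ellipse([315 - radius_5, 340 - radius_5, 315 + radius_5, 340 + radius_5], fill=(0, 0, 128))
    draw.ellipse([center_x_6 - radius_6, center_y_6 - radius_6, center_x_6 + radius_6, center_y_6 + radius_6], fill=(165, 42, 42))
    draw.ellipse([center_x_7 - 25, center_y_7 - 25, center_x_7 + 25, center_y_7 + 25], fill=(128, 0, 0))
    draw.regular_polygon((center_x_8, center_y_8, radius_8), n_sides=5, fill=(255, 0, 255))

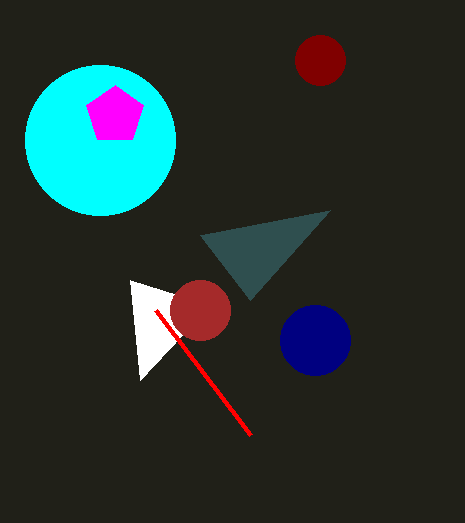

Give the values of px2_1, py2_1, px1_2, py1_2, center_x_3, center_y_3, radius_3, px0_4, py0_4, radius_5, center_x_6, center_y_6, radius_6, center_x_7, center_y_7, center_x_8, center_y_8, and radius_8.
px2_1 = 140
py2_1 = 380
px1_2 = 200
py1_2 = 235
center_x_3 = 100
center_y_3 = 140
radius_3 = 75
px0_4 = 155
py0_4 = 310
radius_5 = 35
center_x_6 = 200
center_y_6 = 310
radius_6 = 30
center_x_7 = 320
center_y_7 = 60
center_x_8 = 115
center_y_8 = 115
radius_8 = 30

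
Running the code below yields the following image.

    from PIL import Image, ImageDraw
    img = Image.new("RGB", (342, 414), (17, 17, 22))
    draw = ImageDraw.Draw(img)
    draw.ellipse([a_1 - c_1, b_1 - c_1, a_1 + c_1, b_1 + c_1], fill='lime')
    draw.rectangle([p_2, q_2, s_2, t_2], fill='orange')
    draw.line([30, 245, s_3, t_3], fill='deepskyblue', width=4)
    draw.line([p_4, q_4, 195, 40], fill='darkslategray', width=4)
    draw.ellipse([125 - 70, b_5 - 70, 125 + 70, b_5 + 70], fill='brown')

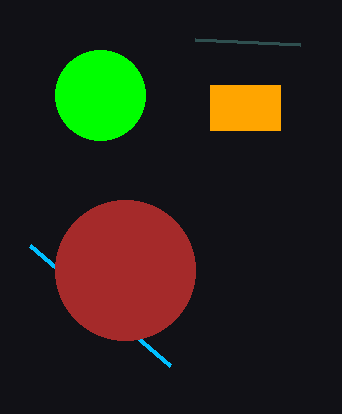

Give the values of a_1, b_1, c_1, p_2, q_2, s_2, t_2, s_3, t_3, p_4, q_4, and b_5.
a_1 = 100, b_1 = 95, c_1 = 45, p_2 = 210, q_2 = 85, s_2 = 280, t_2 = 130, s_3 = 170, t_3 = 365, p_4 = 300, q_4 = 45, b_5 = 270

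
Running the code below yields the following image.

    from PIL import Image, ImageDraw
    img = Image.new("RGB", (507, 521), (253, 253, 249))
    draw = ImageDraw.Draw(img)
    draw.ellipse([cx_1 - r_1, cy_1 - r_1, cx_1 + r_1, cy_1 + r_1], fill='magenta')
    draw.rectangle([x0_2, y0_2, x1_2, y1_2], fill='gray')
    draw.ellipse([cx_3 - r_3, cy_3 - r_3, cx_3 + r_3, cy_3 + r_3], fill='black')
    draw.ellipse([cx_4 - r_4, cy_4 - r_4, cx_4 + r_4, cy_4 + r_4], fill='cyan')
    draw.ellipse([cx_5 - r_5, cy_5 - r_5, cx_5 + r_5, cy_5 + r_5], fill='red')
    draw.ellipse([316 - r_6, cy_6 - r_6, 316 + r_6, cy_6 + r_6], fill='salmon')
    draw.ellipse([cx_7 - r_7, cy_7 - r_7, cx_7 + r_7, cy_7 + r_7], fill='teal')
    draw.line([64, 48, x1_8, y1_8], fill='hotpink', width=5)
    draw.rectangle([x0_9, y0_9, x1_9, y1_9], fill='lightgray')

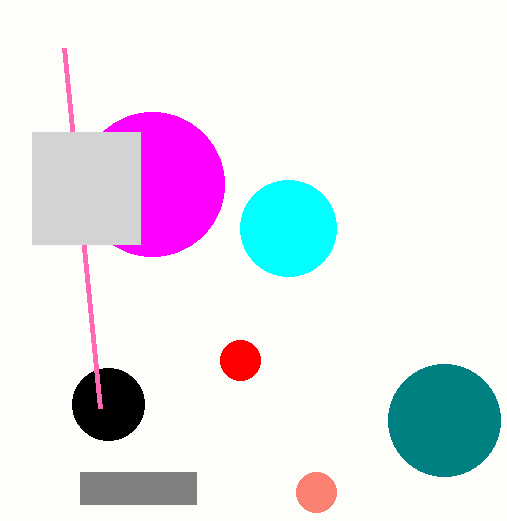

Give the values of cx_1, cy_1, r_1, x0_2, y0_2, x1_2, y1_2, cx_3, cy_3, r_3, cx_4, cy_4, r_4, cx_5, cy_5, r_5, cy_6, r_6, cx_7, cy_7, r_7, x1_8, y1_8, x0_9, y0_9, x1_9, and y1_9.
cx_1 = 152; cy_1 = 184; r_1 = 72; x0_2 = 80; y0_2 = 472; x1_2 = 196; y1_2 = 504; cx_3 = 108; cy_3 = 404; r_3 = 36; cx_4 = 288; cy_4 = 228; r_4 = 48; cx_5 = 240; cy_5 = 360; r_5 = 20; cy_6 = 492; r_6 = 20; cx_7 = 444; cy_7 = 420; r_7 = 56; x1_8 = 100; y1_8 = 408; x0_9 = 32; y0_9 = 132; x1_9 = 140; y1_9 = 244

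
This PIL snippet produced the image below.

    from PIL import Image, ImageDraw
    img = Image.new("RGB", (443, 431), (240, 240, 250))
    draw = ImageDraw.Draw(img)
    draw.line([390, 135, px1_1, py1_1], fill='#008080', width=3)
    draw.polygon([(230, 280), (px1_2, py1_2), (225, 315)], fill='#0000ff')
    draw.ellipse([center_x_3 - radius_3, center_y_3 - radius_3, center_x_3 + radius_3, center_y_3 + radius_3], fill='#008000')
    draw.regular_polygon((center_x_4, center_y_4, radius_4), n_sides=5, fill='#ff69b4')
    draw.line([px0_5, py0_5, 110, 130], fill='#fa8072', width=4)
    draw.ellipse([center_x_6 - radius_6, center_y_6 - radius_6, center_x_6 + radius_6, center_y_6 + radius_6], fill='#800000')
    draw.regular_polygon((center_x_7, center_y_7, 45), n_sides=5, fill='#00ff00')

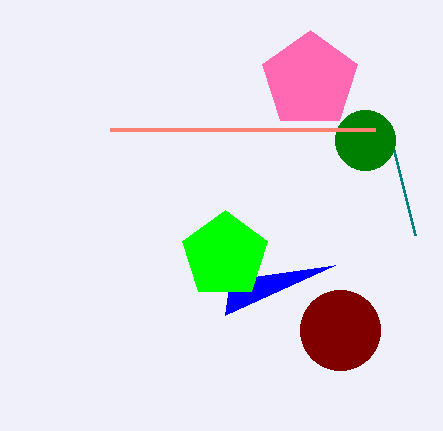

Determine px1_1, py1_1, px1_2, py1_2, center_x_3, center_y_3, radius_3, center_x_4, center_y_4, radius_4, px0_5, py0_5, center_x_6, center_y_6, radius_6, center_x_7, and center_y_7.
px1_1 = 415; py1_1 = 235; px1_2 = 335; py1_2 = 265; center_x_3 = 365; center_y_3 = 140; radius_3 = 30; center_x_4 = 310; center_y_4 = 80; radius_4 = 50; px0_5 = 375; py0_5 = 130; center_x_6 = 340; center_y_6 = 330; radius_6 = 40; center_x_7 = 225; center_y_7 = 255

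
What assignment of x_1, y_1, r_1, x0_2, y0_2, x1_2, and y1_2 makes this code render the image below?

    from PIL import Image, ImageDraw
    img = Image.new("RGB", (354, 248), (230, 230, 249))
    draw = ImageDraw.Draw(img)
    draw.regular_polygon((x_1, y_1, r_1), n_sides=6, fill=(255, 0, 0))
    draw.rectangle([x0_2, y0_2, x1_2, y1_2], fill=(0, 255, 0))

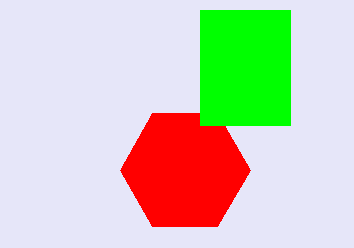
x_1 = 185; y_1 = 170; r_1 = 65; x0_2 = 200; y0_2 = 10; x1_2 = 290; y1_2 = 125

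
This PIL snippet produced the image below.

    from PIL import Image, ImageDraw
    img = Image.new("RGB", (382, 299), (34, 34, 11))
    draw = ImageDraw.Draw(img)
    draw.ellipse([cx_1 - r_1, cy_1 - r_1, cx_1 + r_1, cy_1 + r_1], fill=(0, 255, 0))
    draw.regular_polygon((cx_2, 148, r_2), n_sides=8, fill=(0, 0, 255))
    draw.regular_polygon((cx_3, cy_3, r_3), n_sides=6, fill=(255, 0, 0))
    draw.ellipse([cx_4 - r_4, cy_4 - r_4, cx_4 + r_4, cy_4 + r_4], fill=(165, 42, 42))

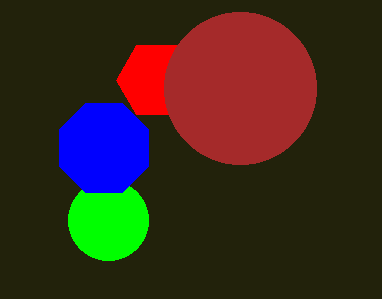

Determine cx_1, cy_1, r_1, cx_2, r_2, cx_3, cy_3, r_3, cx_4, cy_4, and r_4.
cx_1 = 108, cy_1 = 220, r_1 = 40, cx_2 = 104, r_2 = 48, cx_3 = 156, cy_3 = 80, r_3 = 40, cx_4 = 240, cy_4 = 88, r_4 = 76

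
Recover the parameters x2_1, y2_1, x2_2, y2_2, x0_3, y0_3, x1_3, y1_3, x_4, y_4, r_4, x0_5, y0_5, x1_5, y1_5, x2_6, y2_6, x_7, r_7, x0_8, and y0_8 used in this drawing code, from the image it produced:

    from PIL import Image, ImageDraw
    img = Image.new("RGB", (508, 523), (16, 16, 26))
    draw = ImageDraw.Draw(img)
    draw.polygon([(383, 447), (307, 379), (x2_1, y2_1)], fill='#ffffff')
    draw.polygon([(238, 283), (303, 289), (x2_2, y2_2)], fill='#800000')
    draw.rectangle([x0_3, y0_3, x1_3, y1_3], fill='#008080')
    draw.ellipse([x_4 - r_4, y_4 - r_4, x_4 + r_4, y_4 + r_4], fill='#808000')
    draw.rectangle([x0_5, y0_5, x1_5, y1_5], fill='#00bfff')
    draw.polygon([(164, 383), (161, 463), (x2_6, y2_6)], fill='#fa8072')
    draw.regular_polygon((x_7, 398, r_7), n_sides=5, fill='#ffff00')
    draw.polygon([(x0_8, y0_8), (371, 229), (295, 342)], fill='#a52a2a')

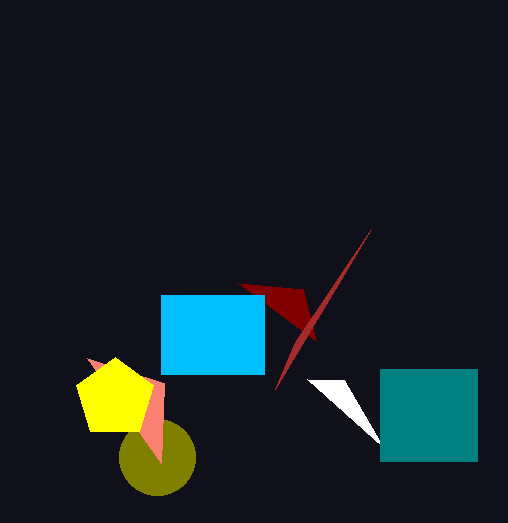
x2_1 = 344; y2_1 = 380; x2_2 = 316; y2_2 = 341; x0_3 = 380; y0_3 = 369; x1_3 = 477; y1_3 = 461; x_4 = 157; y_4 = 457; r_4 = 38; x0_5 = 161; y0_5 = 295; x1_5 = 264; y1_5 = 374; x2_6 = 87; y2_6 = 358; x_7 = 115; r_7 = 41; x0_8 = 275; y0_8 = 389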